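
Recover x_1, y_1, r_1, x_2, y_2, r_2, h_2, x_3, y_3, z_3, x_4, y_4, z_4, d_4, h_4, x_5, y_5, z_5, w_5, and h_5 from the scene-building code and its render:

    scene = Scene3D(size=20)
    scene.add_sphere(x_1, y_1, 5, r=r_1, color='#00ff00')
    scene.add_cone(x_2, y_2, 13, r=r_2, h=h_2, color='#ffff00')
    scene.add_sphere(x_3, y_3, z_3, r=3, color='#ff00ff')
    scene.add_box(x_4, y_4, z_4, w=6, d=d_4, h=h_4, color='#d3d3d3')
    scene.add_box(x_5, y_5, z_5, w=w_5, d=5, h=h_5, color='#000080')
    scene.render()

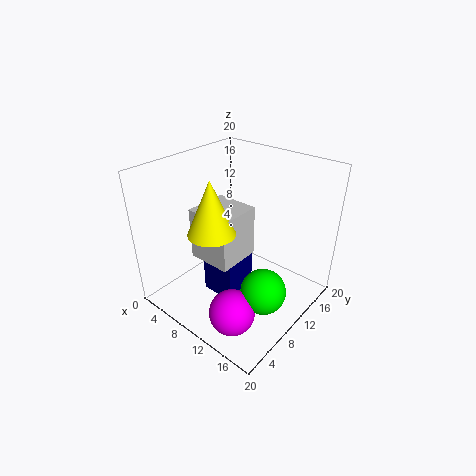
x_1 = 16
y_1 = 8
r_1 = 3
x_2 = 10
y_2 = 5
r_2 = 3
h_2 = 7
x_3 = 14
y_3 = 4
z_3 = 3
x_4 = 6
y_4 = 5
z_4 = 8
d_4 = 6
h_4 = 7
x_5 = 6
y_5 = 7
z_5 = 1
w_5 = 5
h_5 = 6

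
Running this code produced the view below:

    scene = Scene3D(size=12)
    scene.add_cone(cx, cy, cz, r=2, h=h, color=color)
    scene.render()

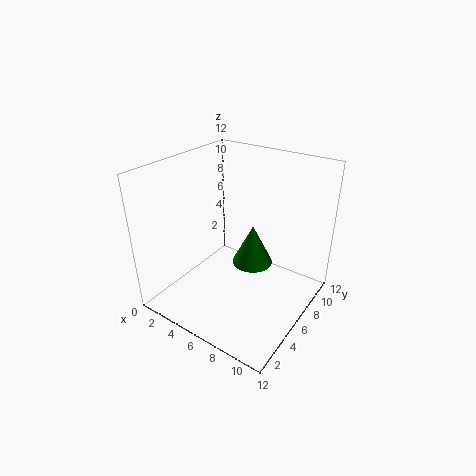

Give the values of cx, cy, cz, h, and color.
cx = 5
cy = 10
cz = 1
h = 4
color = 'green'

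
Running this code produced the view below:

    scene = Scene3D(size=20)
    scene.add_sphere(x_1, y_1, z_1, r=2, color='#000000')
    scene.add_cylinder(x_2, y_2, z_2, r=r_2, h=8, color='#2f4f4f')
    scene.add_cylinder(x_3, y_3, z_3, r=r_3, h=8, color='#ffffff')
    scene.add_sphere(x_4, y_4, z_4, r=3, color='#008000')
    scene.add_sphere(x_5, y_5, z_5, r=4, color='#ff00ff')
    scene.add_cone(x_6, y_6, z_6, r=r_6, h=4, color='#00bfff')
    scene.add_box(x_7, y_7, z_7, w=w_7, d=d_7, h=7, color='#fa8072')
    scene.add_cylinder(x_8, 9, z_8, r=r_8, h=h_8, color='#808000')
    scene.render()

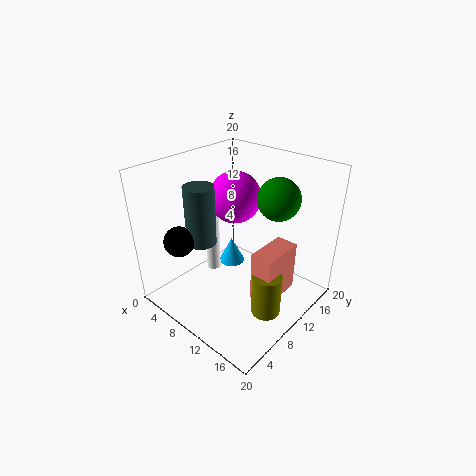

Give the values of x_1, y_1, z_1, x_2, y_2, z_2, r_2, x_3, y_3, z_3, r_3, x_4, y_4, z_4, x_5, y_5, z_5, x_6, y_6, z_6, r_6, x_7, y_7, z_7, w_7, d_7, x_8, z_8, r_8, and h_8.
x_1 = 6; y_1 = 3; z_1 = 11; x_2 = 7; y_2 = 6; z_2 = 10; r_2 = 2; x_3 = 6; y_3 = 9; z_3 = 4; r_3 = 1; x_4 = 13; y_4 = 15; z_4 = 15; x_5 = 5; y_5 = 15; z_5 = 13; x_6 = 6; y_6 = 13; z_6 = 3; r_6 = 2; x_7 = 14; y_7 = 8; z_7 = 3; w_7 = 3; d_7 = 6; x_8 = 16; z_8 = 1; r_8 = 2; h_8 = 6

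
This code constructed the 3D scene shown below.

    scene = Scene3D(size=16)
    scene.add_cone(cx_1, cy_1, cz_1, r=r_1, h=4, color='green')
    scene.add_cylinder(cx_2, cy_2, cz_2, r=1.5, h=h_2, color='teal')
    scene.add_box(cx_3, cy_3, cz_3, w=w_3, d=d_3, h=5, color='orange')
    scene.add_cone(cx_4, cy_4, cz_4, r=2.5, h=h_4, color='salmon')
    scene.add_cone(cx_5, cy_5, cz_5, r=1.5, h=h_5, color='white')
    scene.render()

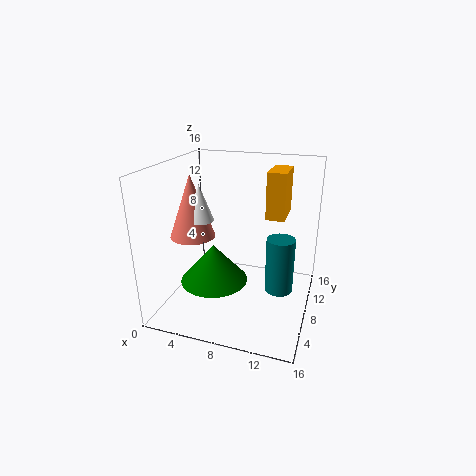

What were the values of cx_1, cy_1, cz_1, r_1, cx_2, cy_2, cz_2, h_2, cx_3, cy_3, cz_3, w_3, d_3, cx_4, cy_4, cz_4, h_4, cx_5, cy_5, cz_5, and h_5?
cx_1 = 6.5
cy_1 = 4.5
cz_1 = 4.5
r_1 = 3.5
cx_2 = 13
cy_2 = 7
cz_2 = 3
h_2 = 6
cx_3 = 11
cy_3 = 8
cz_3 = 10.5
w_3 = 2
d_3 = 4
cx_4 = 3
cy_4 = 7
cz_4 = 8
h_4 = 7
cx_5 = 4
cy_5 = 7
cz_5 = 10
h_5 = 4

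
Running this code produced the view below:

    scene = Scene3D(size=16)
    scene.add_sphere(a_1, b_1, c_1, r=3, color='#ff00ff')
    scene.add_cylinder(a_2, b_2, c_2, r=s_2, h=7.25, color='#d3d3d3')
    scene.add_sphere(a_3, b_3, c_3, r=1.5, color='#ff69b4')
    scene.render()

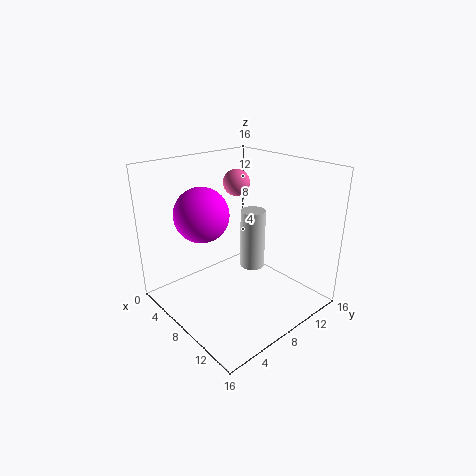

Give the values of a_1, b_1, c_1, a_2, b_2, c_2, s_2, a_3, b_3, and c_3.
a_1 = 5.5; b_1 = 5; c_1 = 10.75; a_2 = 6.75; b_2 = 11.5; c_2 = 2.75; s_2 = 1.5; a_3 = 5.75; b_3 = 9.75; c_3 = 13.5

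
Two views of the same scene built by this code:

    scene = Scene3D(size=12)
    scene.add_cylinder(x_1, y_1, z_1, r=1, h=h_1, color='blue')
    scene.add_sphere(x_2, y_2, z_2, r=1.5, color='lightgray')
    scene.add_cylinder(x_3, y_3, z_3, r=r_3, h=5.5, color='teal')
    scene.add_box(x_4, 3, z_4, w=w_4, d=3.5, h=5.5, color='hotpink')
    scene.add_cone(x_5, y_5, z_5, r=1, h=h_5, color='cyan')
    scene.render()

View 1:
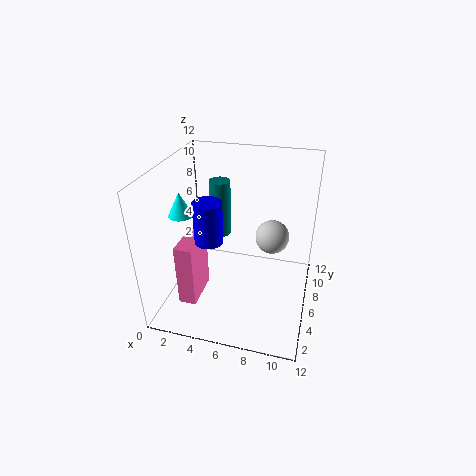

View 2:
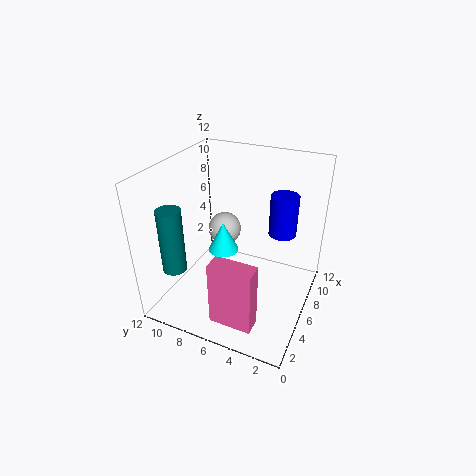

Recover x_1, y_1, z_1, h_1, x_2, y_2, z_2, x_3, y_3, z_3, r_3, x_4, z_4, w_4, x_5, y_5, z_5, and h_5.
x_1 = 5; y_1 = 2; z_1 = 8; h_1 = 3; x_2 = 8.5; y_2 = 8.5; z_2 = 5; x_3 = 3; y_3 = 10.5; z_3 = 3.5; r_3 = 1; x_4 = 1.5; z_4 = 0.5; w_4 = 1.5; x_5 = 1.5; y_5 = 5; z_5 = 8; h_5 = 2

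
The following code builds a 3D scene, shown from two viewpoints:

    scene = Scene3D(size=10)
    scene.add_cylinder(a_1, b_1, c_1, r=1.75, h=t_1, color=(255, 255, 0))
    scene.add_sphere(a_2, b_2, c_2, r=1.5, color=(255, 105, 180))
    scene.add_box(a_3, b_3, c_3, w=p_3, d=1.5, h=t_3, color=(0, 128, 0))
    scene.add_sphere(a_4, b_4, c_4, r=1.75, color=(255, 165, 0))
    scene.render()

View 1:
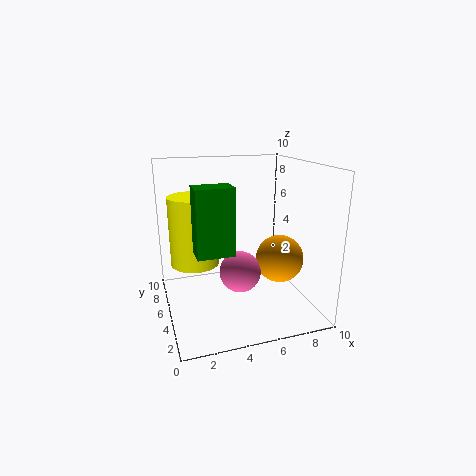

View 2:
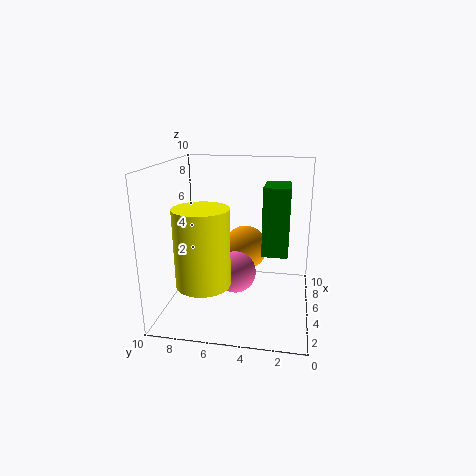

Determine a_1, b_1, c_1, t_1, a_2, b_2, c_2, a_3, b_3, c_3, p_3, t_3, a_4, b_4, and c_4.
a_1 = 2.25
b_1 = 6.75
c_1 = 2.75
t_1 = 5
a_2 = 5.25
b_2 = 5.25
c_2 = 2.25
a_3 = 1.5
b_3 = 1.5
c_3 = 5.25
p_3 = 2.25
t_3 = 4
a_4 = 8.25
b_4 = 5
c_4 = 3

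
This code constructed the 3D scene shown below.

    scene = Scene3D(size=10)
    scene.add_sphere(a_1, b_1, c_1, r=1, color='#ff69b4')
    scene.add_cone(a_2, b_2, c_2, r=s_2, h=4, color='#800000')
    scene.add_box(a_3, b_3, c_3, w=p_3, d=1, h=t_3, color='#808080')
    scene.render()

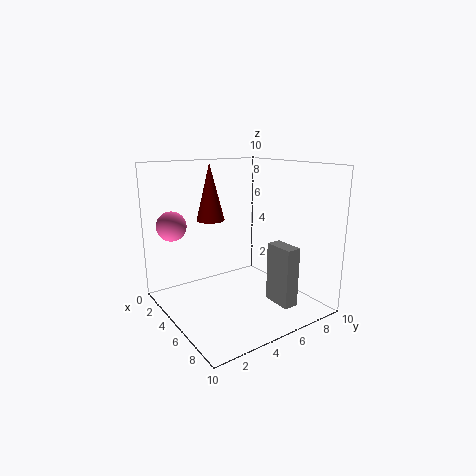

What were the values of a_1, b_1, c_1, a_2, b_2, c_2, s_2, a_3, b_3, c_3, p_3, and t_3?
a_1 = 3, b_1 = 1, c_1 = 6, a_2 = 3, b_2 = 4, c_2 = 6, s_2 = 1, a_3 = 7, b_3 = 6, c_3 = 1, p_3 = 2, t_3 = 4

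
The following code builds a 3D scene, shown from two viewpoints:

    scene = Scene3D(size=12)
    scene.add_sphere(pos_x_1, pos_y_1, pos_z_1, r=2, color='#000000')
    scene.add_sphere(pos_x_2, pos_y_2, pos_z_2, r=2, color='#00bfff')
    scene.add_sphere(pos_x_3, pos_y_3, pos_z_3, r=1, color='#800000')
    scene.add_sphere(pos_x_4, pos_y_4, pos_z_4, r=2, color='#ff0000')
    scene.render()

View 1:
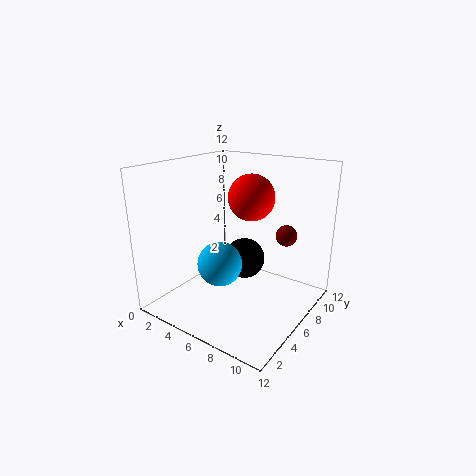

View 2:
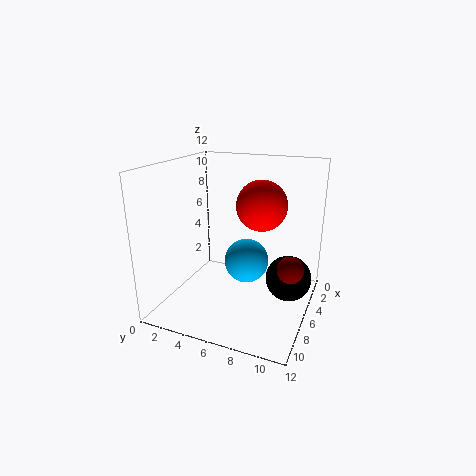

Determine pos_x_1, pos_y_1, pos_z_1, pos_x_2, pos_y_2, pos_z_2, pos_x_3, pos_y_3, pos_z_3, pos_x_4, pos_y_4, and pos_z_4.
pos_x_1 = 4, pos_y_1 = 10, pos_z_1 = 2, pos_x_2 = 4, pos_y_2 = 6, pos_z_2 = 3, pos_x_3 = 8, pos_y_3 = 11, pos_z_3 = 5, pos_x_4 = 6, pos_y_4 = 8, pos_z_4 = 9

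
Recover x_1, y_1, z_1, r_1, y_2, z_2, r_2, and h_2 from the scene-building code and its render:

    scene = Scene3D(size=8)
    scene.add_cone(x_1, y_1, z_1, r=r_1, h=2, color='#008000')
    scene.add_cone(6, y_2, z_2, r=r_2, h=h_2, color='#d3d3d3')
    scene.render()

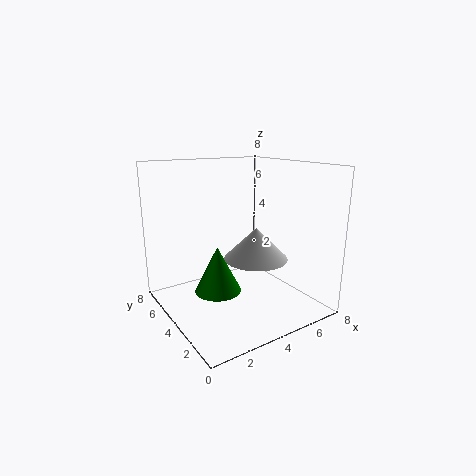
x_1 = 1; y_1 = 1; z_1 = 3; r_1 = 1; y_2 = 5; z_2 = 2; r_2 = 2; h_2 = 2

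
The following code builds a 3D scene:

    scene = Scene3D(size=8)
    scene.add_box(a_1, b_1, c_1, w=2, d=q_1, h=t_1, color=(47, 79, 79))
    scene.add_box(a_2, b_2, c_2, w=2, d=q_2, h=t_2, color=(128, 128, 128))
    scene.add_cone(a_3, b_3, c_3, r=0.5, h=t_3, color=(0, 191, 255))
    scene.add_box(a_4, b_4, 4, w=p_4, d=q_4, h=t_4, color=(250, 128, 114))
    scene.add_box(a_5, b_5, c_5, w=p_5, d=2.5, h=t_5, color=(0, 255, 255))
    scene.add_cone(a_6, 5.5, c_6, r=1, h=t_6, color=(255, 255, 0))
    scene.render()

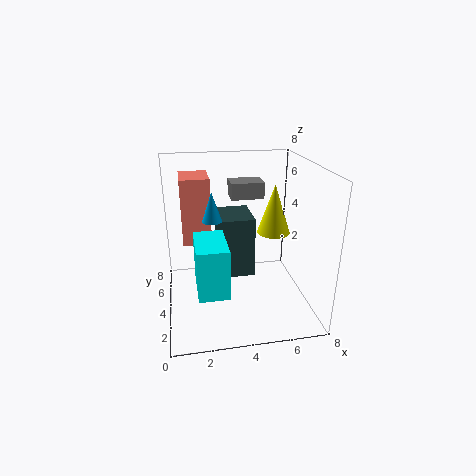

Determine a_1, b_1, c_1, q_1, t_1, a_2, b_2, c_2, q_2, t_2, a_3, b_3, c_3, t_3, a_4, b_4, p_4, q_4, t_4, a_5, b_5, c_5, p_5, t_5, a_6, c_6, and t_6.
a_1 = 3; b_1 = 4; c_1 = 1.5; q_1 = 2.5; t_1 = 3.5; a_2 = 4; b_2 = 6; c_2 = 5.5; q_2 = 1.5; t_2 = 1; a_3 = 2.5; b_3 = 3; c_3 = 5.5; t_3 = 1.5; a_4 = 1; b_4 = 3.5; p_4 = 1.5; q_4 = 2; t_4 = 3.5; a_5 = 1.5; b_5 = 0.5; c_5 = 2.5; p_5 = 1.5; t_5 = 2.5; a_6 = 6.5; c_6 = 3.5; t_6 = 3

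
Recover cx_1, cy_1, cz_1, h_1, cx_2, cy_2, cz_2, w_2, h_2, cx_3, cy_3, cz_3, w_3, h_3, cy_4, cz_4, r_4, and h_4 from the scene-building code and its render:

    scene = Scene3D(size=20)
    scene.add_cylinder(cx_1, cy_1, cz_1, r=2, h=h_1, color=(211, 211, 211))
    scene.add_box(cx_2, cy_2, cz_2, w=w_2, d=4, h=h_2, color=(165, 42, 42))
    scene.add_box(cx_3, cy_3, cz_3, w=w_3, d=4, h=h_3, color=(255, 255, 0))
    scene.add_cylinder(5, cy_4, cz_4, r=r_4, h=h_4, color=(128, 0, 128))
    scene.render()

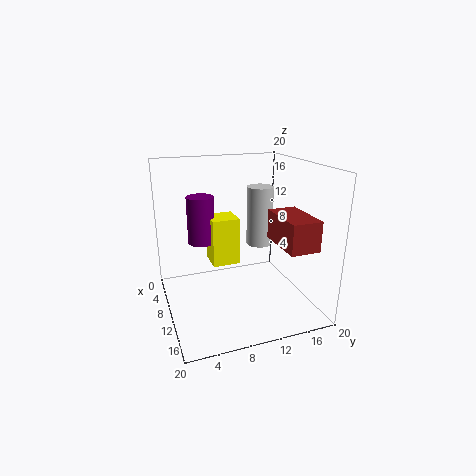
cx_1 = 6; cy_1 = 15; cz_1 = 7; h_1 = 9; cx_2 = 11; cy_2 = 14; cz_2 = 10; w_2 = 7; h_2 = 4; cx_3 = 4; cy_3 = 7; cz_3 = 5; w_3 = 4; h_3 = 7; cy_4 = 6; cz_4 = 8; r_4 = 2; h_4 = 7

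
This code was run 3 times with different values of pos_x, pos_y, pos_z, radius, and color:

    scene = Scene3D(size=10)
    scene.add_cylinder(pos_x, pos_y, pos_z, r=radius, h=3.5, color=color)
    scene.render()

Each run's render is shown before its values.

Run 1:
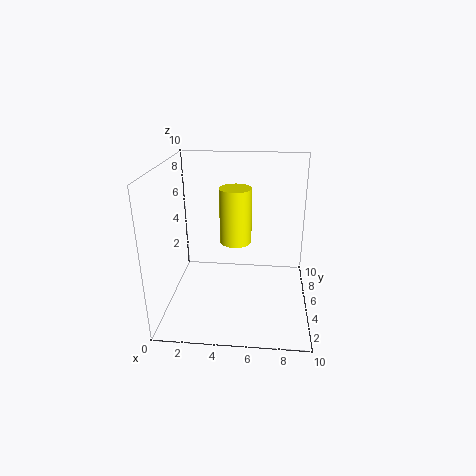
pos_x = 5; pos_y = 3.5; pos_z = 5.5; radius = 1; color = 'yellow'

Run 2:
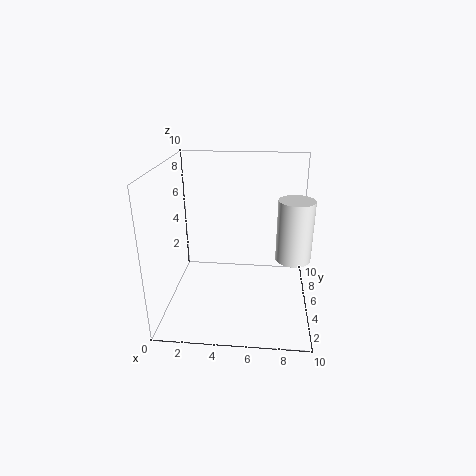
pos_x = 8.5; pos_y = 1.5; pos_z = 5.5; radius = 1; color = 'white'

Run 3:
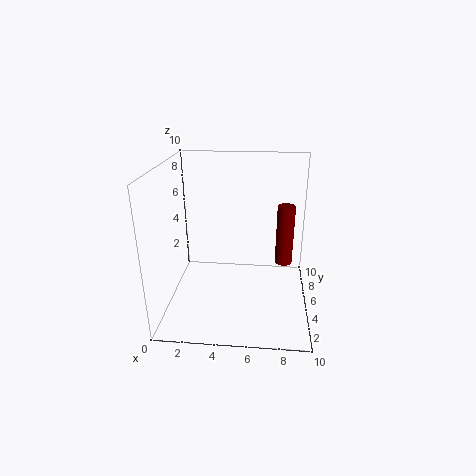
pos_x = 8; pos_y = 2; pos_z = 5; radius = 0.5; color = 'maroon'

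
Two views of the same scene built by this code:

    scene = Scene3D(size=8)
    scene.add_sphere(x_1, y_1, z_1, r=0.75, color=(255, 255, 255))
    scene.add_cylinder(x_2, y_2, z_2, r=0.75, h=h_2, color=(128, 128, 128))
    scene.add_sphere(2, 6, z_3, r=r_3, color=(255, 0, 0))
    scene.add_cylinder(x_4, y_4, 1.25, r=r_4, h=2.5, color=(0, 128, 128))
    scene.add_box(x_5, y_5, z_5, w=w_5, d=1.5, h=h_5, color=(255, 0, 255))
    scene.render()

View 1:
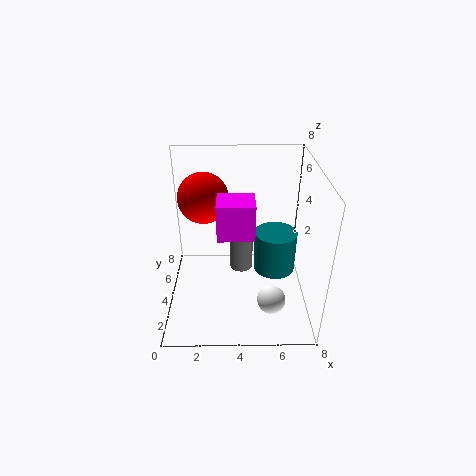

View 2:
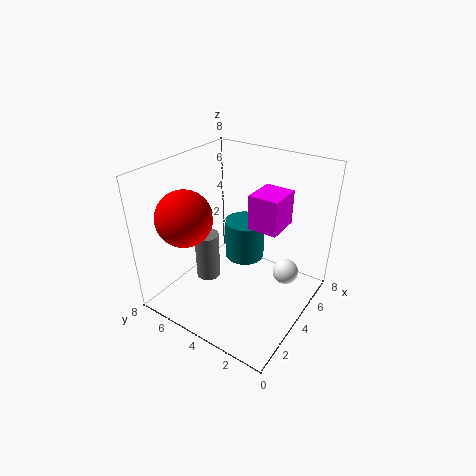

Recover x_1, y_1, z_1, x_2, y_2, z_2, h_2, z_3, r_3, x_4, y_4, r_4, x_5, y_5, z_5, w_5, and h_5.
x_1 = 5.75, y_1 = 1.75, z_1 = 1.5, x_2 = 4.25, y_2 = 6.5, z_2 = 0.25, h_2 = 3, z_3 = 5.5, r_3 = 1.5, x_4 = 6.25, y_4 = 5, r_4 = 1.25, x_5 = 3, y_5 = 1.25, z_5 = 5.5, w_5 = 1.75, h_5 = 1.75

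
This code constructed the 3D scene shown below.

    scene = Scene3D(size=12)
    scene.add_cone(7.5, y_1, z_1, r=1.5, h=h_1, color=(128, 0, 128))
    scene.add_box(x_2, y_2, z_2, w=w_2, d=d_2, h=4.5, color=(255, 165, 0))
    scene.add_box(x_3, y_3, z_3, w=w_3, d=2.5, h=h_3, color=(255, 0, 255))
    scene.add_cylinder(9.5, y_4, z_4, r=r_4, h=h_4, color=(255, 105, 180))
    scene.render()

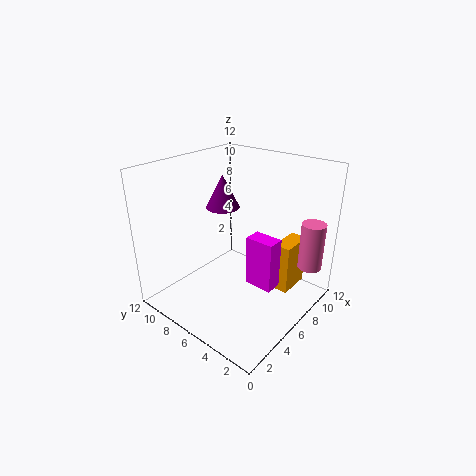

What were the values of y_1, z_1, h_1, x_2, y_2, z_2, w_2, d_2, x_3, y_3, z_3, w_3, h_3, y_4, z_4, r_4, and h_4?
y_1 = 9
z_1 = 7.5
h_1 = 3
x_2 = 8.5
y_2 = 2.5
z_2 = 0.5
w_2 = 3
d_2 = 1.5
x_3 = 6.5
y_3 = 3
z_3 = 1.5
w_3 = 1.5
h_3 = 4.5
y_4 = 1
z_4 = 3.5
r_4 = 1
h_4 = 4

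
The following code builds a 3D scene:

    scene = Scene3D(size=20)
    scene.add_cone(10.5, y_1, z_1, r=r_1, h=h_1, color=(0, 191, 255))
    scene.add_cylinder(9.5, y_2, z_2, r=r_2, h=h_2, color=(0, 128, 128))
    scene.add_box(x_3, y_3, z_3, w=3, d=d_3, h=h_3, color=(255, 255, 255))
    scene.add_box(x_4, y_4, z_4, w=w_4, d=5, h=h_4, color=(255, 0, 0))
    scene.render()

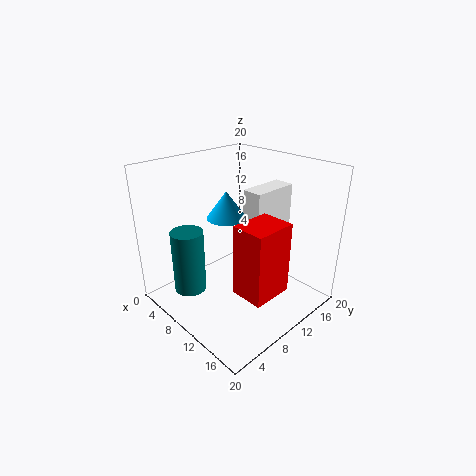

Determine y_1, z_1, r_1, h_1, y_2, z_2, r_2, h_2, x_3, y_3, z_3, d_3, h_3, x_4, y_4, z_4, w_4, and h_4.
y_1 = 7.5
z_1 = 14
r_1 = 2.5
h_1 = 3.5
y_2 = 2
z_2 = 5.5
r_2 = 2
h_2 = 8
x_3 = 8.5
y_3 = 12.5
z_3 = 9.5
d_3 = 7
h_3 = 6.5
x_4 = 16
y_4 = 3.5
z_4 = 7.5
w_4 = 4
h_4 = 8.5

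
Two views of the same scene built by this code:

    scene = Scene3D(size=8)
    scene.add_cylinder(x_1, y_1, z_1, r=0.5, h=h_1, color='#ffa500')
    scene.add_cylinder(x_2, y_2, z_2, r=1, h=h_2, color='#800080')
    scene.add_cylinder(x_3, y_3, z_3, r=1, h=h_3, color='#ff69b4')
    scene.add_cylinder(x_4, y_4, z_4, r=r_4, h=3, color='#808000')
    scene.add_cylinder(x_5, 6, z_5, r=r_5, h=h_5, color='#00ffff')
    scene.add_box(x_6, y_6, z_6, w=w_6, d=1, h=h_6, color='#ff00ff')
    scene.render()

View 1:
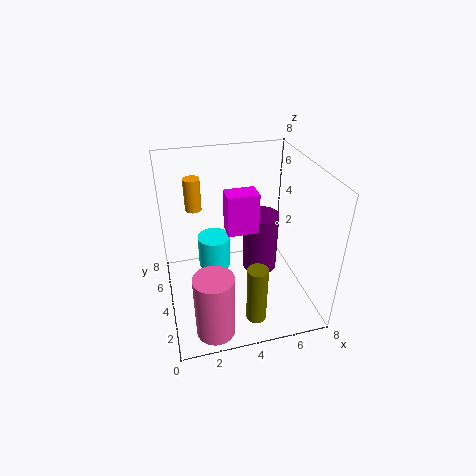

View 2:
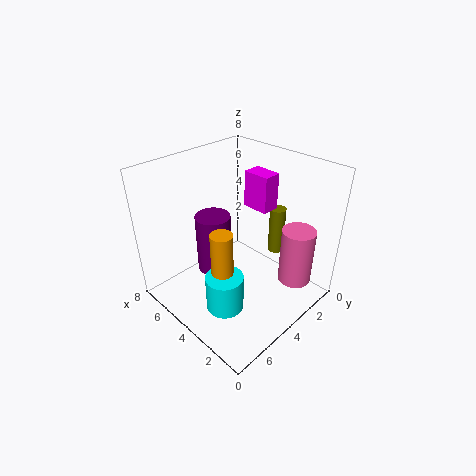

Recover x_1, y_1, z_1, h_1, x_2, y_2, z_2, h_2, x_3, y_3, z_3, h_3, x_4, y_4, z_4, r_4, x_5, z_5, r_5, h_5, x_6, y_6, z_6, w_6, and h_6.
x_1 = 2
y_1 = 7
z_1 = 4.5
h_1 = 2
x_2 = 5.5
y_2 = 4.5
z_2 = 1.5
h_2 = 3.5
x_3 = 2
y_3 = 1
z_3 = 0.5
h_3 = 3.5
x_4 = 4
y_4 = 0.5
z_4 = 1.5
r_4 = 0.5
x_5 = 3
z_5 = 1
r_5 = 1
h_5 = 2
x_6 = 3
y_6 = 2
z_6 = 5.5
w_6 = 1.5
h_6 = 2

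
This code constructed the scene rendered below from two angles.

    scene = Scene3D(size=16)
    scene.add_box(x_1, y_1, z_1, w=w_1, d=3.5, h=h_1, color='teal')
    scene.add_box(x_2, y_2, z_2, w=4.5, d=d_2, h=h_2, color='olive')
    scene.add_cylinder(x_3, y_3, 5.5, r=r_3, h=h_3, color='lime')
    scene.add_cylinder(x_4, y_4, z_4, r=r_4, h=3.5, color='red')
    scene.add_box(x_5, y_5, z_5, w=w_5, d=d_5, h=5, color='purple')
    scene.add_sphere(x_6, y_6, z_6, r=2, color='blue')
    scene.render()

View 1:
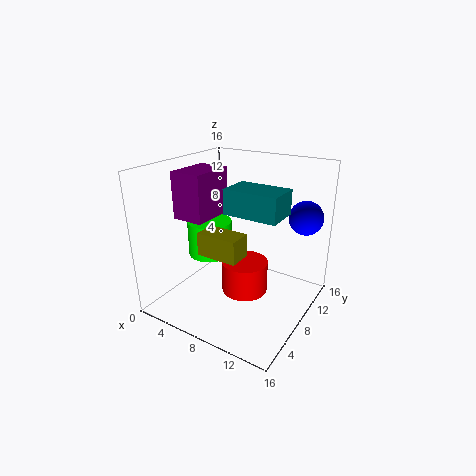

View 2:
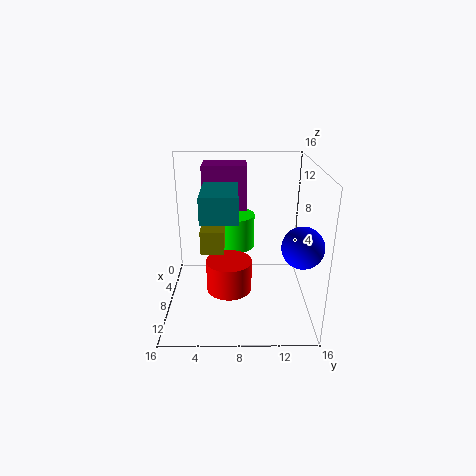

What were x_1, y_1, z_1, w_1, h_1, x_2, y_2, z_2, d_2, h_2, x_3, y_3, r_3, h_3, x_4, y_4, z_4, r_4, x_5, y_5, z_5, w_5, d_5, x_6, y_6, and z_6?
x_1 = 8.5, y_1 = 4.5, z_1 = 12, w_1 = 5.5, h_1 = 2.5, x_2 = 5.5, y_2 = 4, z_2 = 7, d_2 = 2.5, h_2 = 2.5, x_3 = 4.5, y_3 = 7.5, r_3 = 2.5, h_3 = 4, x_4 = 9.5, y_4 = 7, z_4 = 2.5, r_4 = 2.5, x_5 = 2.5, y_5 = 4, z_5 = 10.5, w_5 = 3.5, d_5 = 5, x_6 = 13.5, y_6 = 14, z_6 = 9.5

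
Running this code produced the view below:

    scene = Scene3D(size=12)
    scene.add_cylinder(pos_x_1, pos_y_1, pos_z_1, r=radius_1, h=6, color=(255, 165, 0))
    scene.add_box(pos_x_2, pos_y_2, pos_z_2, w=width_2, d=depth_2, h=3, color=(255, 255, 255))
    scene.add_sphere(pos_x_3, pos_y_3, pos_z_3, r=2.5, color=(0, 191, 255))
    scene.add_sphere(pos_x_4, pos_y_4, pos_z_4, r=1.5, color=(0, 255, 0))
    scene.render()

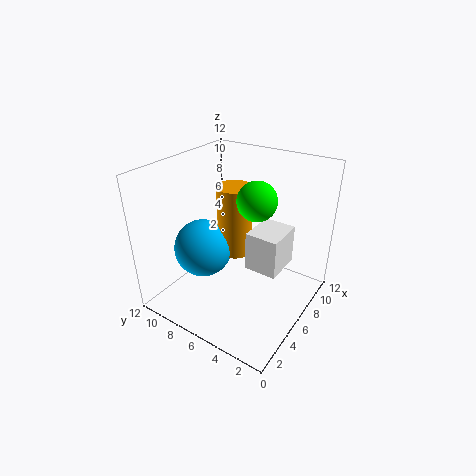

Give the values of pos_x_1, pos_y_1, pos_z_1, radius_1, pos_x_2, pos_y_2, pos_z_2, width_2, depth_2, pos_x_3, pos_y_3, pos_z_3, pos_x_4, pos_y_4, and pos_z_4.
pos_x_1 = 7
pos_y_1 = 7
pos_z_1 = 4
radius_1 = 1.5
pos_x_2 = 4
pos_y_2 = 1.5
pos_z_2 = 5
width_2 = 3
depth_2 = 2.5
pos_x_3 = 5
pos_y_3 = 9
pos_z_3 = 4.5
pos_x_4 = 5.5
pos_y_4 = 4
pos_z_4 = 10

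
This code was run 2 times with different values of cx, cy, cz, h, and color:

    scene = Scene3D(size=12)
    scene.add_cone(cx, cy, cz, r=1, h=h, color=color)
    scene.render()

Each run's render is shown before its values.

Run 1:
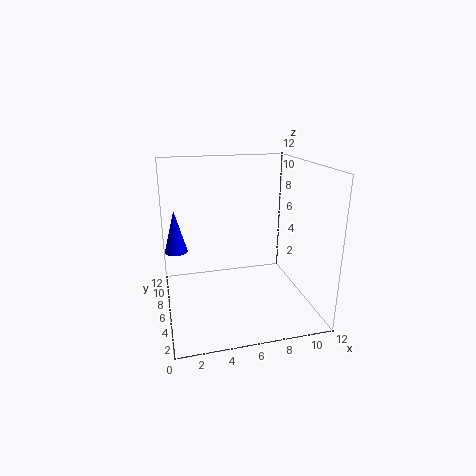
cx = 1
cy = 8.5
cz = 4.25
h = 3.75
color = 'blue'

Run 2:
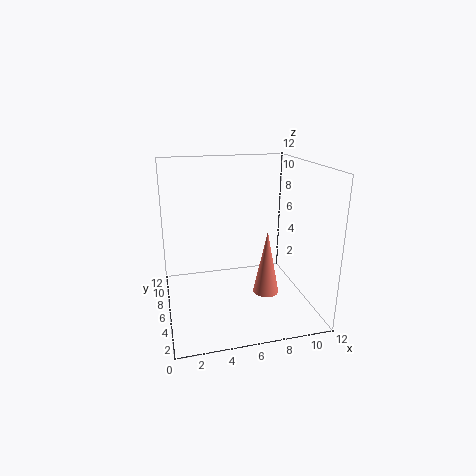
cx = 7.5
cy = 3
cz = 2.5
h = 5
color = 'salmon'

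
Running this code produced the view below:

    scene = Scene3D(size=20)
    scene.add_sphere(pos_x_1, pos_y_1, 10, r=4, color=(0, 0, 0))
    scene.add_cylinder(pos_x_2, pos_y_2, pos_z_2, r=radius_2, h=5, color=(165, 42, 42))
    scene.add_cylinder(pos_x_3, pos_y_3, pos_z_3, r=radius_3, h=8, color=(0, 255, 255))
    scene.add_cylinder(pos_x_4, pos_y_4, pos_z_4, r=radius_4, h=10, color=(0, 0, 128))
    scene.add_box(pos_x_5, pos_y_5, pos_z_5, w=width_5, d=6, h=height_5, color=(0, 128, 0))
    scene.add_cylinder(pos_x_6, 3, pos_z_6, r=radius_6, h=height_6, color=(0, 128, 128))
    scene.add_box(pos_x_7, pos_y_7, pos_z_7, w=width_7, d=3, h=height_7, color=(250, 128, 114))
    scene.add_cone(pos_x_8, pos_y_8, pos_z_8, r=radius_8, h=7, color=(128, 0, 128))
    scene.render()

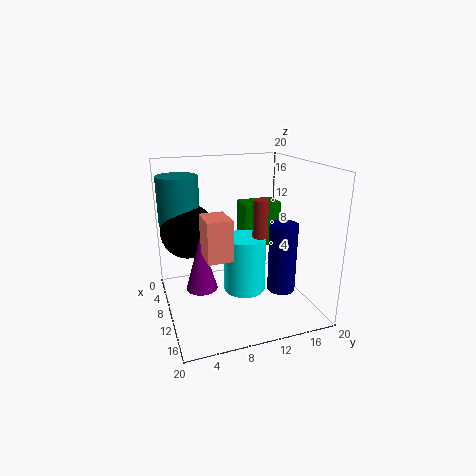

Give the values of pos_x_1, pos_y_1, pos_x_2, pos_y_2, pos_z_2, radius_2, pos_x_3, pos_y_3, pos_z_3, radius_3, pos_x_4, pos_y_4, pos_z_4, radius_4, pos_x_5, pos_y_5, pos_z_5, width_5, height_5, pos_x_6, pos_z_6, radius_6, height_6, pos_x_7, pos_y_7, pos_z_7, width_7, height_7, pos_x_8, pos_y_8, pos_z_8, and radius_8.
pos_x_1 = 5; pos_y_1 = 4; pos_x_2 = 13; pos_y_2 = 12; pos_z_2 = 11; radius_2 = 1; pos_x_3 = 10; pos_y_3 = 11; pos_z_3 = 2; radius_3 = 3; pos_x_4 = 12; pos_y_4 = 16; pos_z_4 = 2; radius_4 = 2; pos_x_5 = 1; pos_y_5 = 13; pos_z_5 = 6; width_5 = 4; height_5 = 7; pos_x_6 = 4; pos_z_6 = 11; radius_6 = 3; height_6 = 7; pos_x_7 = 13; pos_y_7 = 4; pos_z_7 = 10; width_7 = 4; height_7 = 5; pos_x_8 = 13; pos_y_8 = 4; pos_z_8 = 5; radius_8 = 2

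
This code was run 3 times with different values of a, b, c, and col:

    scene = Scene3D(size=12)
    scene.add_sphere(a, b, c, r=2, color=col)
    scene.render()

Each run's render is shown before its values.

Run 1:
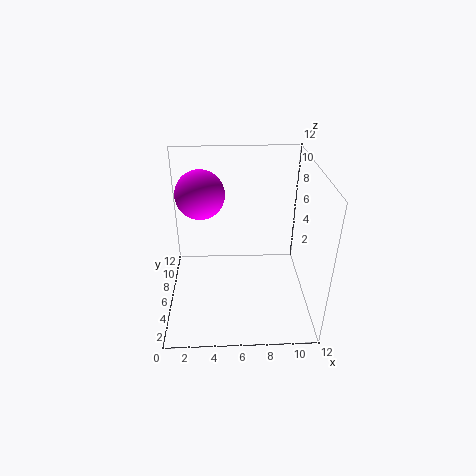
a = 3
b = 7
c = 9.5
col = 'magenta'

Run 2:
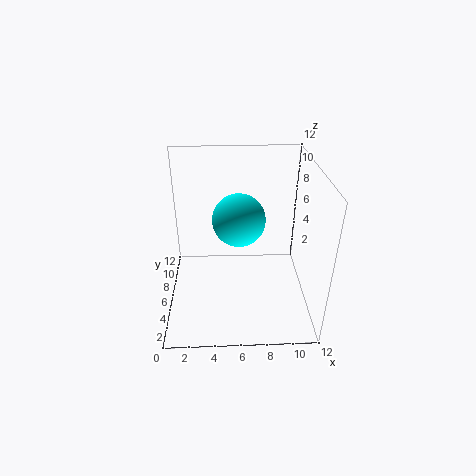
a = 6
b = 4.5
c = 8.5
col = 'cyan'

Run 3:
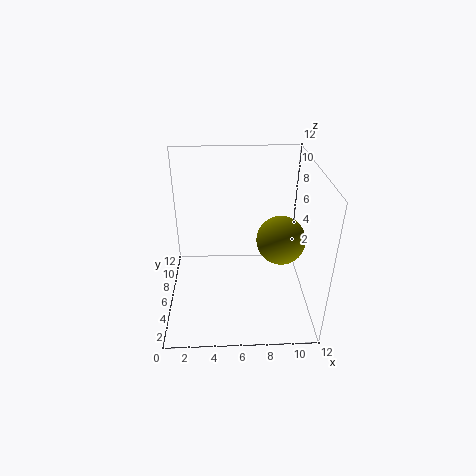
a = 9.5
b = 5.5
c = 6
col = 'olive'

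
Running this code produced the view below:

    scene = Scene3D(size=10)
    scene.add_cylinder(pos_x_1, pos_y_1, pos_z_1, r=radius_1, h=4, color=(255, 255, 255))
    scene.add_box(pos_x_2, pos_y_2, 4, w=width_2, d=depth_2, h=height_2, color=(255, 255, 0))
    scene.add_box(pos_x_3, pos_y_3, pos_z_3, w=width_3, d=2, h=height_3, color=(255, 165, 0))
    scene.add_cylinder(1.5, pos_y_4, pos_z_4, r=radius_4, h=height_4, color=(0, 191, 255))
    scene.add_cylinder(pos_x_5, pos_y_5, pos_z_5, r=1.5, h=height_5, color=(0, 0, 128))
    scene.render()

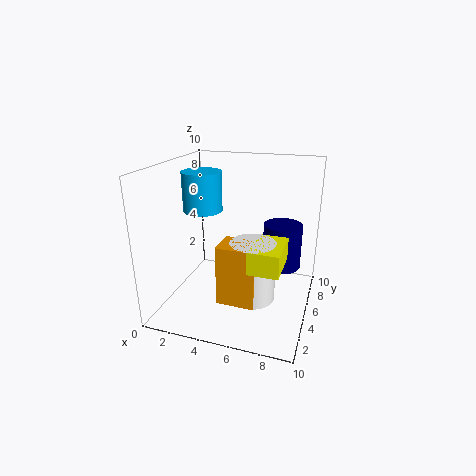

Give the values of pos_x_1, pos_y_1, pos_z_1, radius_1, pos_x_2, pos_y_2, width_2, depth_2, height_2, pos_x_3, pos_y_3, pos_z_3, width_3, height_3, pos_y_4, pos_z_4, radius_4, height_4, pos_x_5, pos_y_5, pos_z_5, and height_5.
pos_x_1 = 6.5; pos_y_1 = 3.5; pos_z_1 = 1.5; radius_1 = 1.5; pos_x_2 = 6.5; pos_y_2 = 2; width_2 = 2; depth_2 = 3; height_2 = 1.5; pos_x_3 = 4.5; pos_y_3 = 2; pos_z_3 = 1.5; width_3 = 2.5; height_3 = 4; pos_y_4 = 7; pos_z_4 = 6; radius_4 = 1.5; height_4 = 3; pos_x_5 = 7.5; pos_y_5 = 8.5; pos_z_5 = 1.5; height_5 = 3.5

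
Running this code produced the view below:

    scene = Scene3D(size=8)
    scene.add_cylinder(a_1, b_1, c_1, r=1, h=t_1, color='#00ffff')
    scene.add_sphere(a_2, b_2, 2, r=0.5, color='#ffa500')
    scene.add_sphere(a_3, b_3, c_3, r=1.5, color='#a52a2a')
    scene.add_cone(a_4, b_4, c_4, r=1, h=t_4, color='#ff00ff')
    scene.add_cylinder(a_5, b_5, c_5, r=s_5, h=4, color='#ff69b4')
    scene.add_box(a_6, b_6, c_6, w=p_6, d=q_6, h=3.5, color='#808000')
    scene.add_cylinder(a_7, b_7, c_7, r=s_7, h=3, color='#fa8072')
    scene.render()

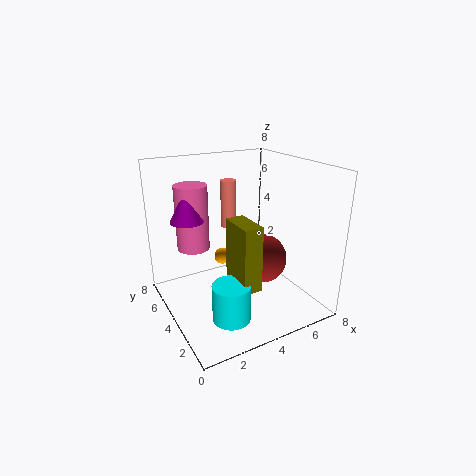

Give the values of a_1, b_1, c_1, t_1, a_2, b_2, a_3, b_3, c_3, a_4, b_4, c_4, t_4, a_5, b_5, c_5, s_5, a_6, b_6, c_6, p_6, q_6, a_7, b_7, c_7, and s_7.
a_1 = 2.5, b_1 = 2, c_1 = 0.5, t_1 = 2, a_2 = 4, b_2 = 6, a_3 = 6, b_3 = 4.5, c_3 = 2, a_4 = 2, b_4 = 6.5, c_4 = 4.5, t_4 = 2, a_5 = 2.5, b_5 = 7, c_5 = 2.5, s_5 = 1, a_6 = 3, b_6 = 1.5, c_6 = 2, p_6 = 1, q_6 = 2, a_7 = 5, b_7 = 7, c_7 = 3.5, s_7 = 0.5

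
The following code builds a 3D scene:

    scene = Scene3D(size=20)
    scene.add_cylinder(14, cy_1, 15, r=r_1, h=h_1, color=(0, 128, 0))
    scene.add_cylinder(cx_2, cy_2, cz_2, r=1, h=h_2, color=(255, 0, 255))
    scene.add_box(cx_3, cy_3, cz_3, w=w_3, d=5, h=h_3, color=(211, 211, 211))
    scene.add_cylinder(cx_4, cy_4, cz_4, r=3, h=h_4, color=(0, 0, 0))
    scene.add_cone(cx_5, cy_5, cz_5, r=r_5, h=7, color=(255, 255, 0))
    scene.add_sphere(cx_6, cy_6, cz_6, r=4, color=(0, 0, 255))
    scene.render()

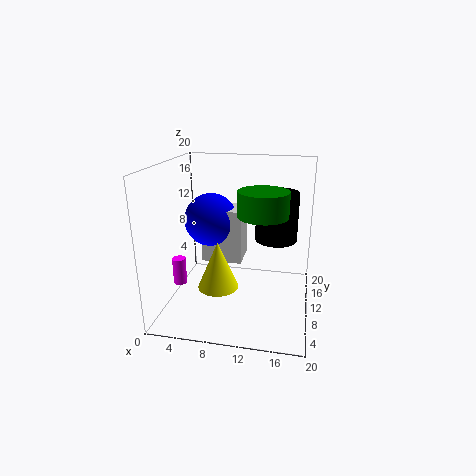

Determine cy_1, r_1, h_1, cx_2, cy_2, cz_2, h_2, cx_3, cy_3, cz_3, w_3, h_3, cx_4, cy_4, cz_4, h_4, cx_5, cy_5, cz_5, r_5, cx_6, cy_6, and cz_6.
cy_1 = 5; r_1 = 3; h_1 = 3; cx_2 = 1; cy_2 = 10; cz_2 = 2; h_2 = 4; cx_3 = 4; cy_3 = 12; cz_3 = 5; w_3 = 6; h_3 = 8; cx_4 = 15; cy_4 = 13; cz_4 = 9; h_4 = 7; cx_5 = 7; cy_5 = 10; cz_5 = 2; r_5 = 3; cx_6 = 5; cy_6 = 14; cz_6 = 11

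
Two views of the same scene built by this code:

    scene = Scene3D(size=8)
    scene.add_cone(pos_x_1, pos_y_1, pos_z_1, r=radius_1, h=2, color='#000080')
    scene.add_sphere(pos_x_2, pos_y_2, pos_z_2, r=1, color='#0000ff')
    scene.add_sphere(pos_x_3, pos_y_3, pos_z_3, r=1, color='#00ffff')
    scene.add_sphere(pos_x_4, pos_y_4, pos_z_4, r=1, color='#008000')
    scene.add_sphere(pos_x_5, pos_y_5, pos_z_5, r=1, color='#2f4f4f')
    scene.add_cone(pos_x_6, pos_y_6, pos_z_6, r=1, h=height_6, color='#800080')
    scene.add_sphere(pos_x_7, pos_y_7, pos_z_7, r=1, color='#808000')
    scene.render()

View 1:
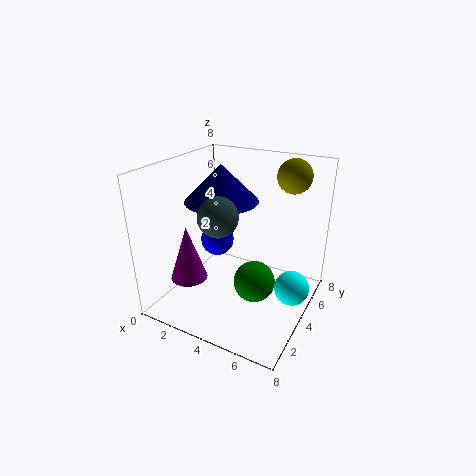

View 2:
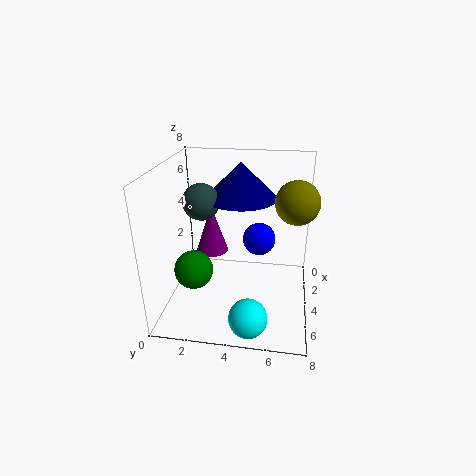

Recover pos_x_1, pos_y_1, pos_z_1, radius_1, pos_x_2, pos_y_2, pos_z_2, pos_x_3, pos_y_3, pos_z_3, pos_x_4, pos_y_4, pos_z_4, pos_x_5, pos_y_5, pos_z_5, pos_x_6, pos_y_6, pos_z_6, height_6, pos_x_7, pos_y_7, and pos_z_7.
pos_x_1 = 3
pos_y_1 = 4
pos_z_1 = 6
radius_1 = 2
pos_x_2 = 2
pos_y_2 = 5
pos_z_2 = 3
pos_x_3 = 7
pos_y_3 = 5
pos_z_3 = 1
pos_x_4 = 6
pos_y_4 = 2
pos_z_4 = 3
pos_x_5 = 4
pos_y_5 = 2
pos_z_5 = 6
pos_x_6 = 2
pos_y_6 = 2
pos_z_6 = 2
height_6 = 3
pos_x_7 = 6
pos_y_7 = 7
pos_z_7 = 7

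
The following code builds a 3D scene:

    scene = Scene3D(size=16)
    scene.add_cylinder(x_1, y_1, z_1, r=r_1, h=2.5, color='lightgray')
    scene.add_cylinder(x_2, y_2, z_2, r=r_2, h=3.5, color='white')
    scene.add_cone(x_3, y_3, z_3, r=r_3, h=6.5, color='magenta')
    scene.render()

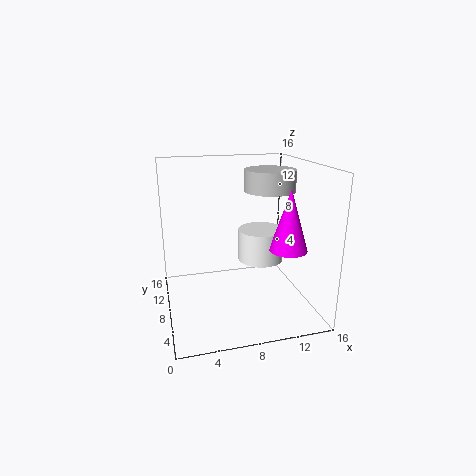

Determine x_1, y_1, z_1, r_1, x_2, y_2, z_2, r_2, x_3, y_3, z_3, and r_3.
x_1 = 12.5
y_1 = 10.5
z_1 = 12.5
r_1 = 3
x_2 = 10.5
y_2 = 7.5
z_2 = 5.5
r_2 = 2.5
x_3 = 12.5
y_3 = 4.5
z_3 = 7.5
r_3 = 2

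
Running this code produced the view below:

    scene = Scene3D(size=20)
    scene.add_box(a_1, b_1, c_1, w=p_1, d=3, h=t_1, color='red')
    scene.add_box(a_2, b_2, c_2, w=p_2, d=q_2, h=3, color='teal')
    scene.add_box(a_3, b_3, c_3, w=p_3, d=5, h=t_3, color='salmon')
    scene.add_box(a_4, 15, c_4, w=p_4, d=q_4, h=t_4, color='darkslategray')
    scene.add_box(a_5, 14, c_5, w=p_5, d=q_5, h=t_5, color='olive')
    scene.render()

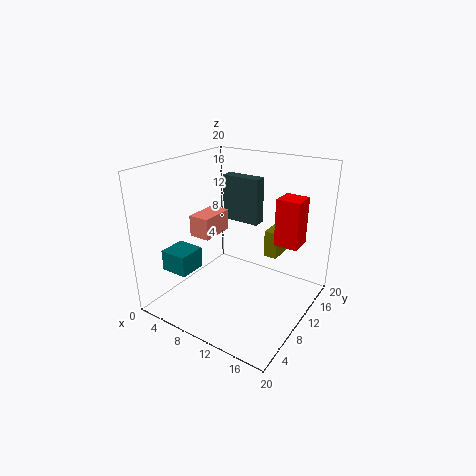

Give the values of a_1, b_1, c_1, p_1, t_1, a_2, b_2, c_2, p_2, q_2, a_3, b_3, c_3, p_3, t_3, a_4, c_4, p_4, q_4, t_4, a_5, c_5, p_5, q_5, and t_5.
a_1 = 16
b_1 = 9
c_1 = 11
p_1 = 3
t_1 = 6
a_2 = 1
b_2 = 4
c_2 = 5
p_2 = 4
q_2 = 4
a_3 = 4
b_3 = 7
c_3 = 10
p_3 = 3
t_3 = 3
a_4 = 4
c_4 = 10
p_4 = 6
q_4 = 2
t_4 = 7
a_5 = 12
c_5 = 6
p_5 = 2
q_5 = 4
t_5 = 4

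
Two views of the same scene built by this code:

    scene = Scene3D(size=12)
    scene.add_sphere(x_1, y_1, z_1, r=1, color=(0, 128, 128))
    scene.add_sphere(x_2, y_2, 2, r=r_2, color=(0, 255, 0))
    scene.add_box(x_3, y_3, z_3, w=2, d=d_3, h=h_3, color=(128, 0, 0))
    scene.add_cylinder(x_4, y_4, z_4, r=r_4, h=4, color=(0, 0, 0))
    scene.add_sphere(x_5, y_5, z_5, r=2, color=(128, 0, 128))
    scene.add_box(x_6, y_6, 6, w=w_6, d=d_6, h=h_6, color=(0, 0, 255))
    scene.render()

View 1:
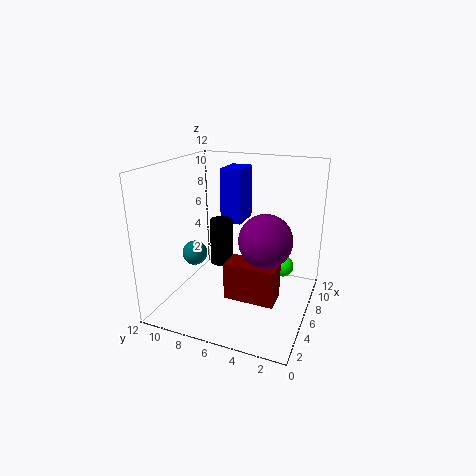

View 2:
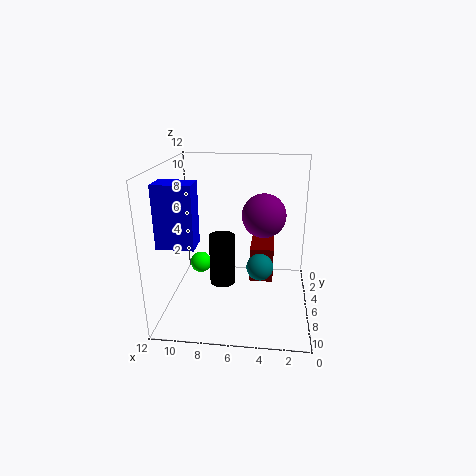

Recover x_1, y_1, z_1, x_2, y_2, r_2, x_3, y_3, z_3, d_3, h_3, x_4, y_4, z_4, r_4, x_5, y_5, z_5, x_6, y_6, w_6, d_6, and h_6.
x_1 = 4, y_1 = 9, z_1 = 5, x_2 = 10, y_2 = 3, r_2 = 1, x_3 = 3, y_3 = 2, z_3 = 2, d_3 = 4, h_3 = 3, x_4 = 7, y_4 = 8, z_4 = 3, r_4 = 1, x_5 = 4, y_5 = 3, z_5 = 7, x_6 = 9, y_6 = 7, w_6 = 3, d_6 = 2, h_6 = 5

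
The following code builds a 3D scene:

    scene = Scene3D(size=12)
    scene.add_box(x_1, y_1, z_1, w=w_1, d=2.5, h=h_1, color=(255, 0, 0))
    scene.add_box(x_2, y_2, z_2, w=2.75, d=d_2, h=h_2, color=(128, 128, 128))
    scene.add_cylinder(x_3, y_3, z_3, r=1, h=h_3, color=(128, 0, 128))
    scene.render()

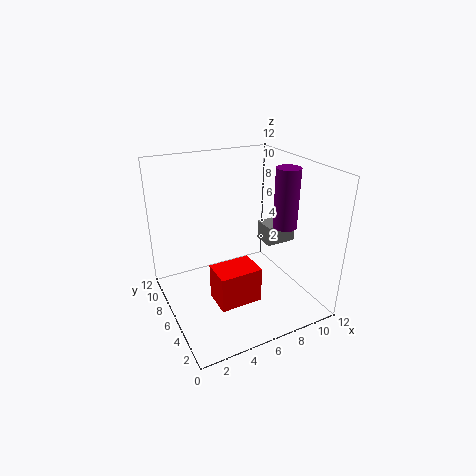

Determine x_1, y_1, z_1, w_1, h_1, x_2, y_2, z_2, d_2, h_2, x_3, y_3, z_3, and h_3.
x_1 = 3.25
y_1 = 3.25
z_1 = 1.25
w_1 = 3.5
h_1 = 3
x_2 = 9.25
y_2 = 6.25
z_2 = 4.25
d_2 = 2
h_2 = 1.75
x_3 = 9.75
y_3 = 4.75
z_3 = 6.75
h_3 = 5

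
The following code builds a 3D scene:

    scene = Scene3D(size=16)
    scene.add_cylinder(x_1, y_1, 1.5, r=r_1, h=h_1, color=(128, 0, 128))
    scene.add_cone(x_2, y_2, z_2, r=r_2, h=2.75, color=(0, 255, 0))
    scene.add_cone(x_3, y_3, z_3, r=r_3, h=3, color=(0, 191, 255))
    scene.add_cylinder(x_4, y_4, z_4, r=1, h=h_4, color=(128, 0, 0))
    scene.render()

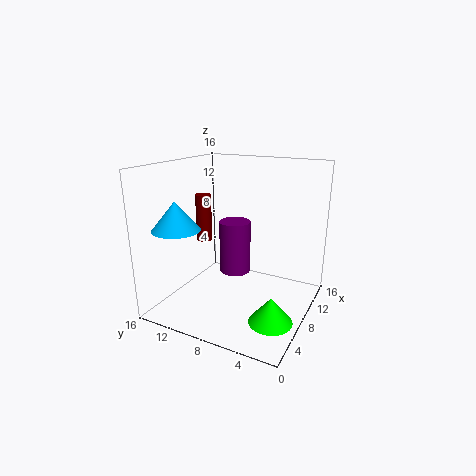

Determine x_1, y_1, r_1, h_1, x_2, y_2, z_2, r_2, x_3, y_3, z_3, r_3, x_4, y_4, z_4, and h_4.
x_1 = 12.5; y_1 = 10.75; r_1 = 2; h_1 = 6.75; x_2 = 4.5; y_2 = 2.5; z_2 = 1; r_2 = 2.25; x_3 = 3; y_3 = 12.5; z_3 = 9.75; r_3 = 2.5; x_4 = 11.5; y_4 = 14.75; z_4 = 5.5; h_4 = 6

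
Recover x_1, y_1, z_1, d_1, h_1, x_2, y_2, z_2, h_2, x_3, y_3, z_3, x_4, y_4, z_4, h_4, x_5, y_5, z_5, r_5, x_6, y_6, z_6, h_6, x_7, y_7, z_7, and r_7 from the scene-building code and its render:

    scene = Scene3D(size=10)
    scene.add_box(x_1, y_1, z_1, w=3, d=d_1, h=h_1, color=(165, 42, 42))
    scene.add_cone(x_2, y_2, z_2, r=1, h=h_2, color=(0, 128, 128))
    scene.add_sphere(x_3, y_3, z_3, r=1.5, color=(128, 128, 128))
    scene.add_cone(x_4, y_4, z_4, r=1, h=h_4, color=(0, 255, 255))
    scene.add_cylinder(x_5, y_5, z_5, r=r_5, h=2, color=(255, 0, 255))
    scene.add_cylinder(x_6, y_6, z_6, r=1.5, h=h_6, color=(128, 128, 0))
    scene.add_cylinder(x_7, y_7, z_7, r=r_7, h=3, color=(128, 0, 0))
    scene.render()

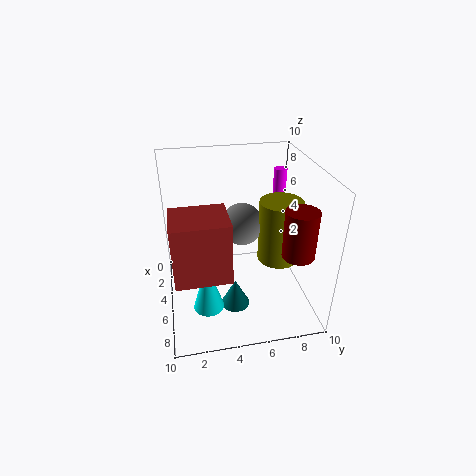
x_1 = 5.5
y_1 = 0.5
z_1 = 4
d_1 = 3.5
h_1 = 4
x_2 = 6.5
y_2 = 4.5
z_2 = 0.5
h_2 = 2
x_3 = 4
y_3 = 5.5
z_3 = 5.5
x_4 = 7.5
y_4 = 2.5
z_4 = 1.5
h_4 = 3.5
x_5 = 1.5
y_5 = 9
z_5 = 6.5
r_5 = 0.5
x_6 = 5
y_6 = 8
z_6 = 3
h_6 = 4.5
x_7 = 8.5
y_7 = 8
z_7 = 5.5
r_7 = 1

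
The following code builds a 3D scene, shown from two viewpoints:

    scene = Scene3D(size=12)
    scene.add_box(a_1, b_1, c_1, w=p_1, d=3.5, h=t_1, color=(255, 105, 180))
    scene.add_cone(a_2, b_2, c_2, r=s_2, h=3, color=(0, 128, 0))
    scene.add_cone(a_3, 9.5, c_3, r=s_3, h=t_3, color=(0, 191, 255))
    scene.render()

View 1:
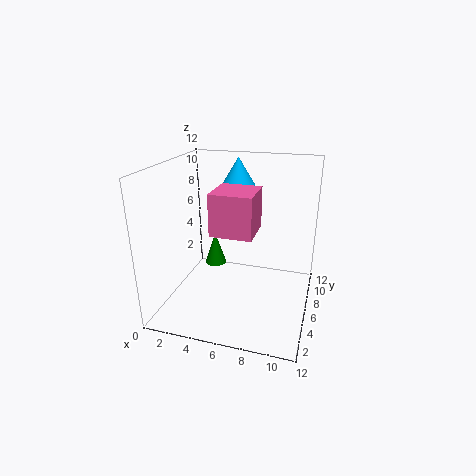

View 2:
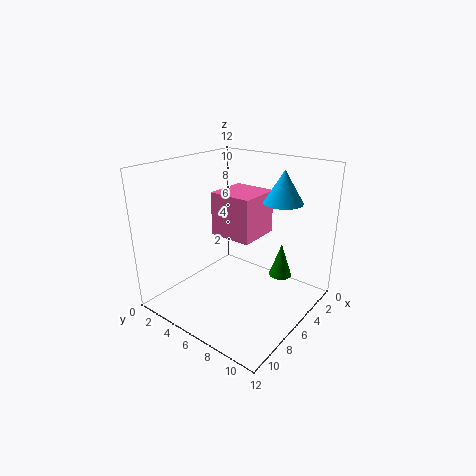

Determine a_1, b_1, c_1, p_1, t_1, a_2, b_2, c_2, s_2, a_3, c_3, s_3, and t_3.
a_1 = 4
b_1 = 4.5
c_1 = 6.5
p_1 = 3.5
t_1 = 3.5
a_2 = 3
b_2 = 8.5
c_2 = 2
s_2 = 1
a_3 = 5
c_3 = 9.5
s_3 = 1.5
t_3 = 2.5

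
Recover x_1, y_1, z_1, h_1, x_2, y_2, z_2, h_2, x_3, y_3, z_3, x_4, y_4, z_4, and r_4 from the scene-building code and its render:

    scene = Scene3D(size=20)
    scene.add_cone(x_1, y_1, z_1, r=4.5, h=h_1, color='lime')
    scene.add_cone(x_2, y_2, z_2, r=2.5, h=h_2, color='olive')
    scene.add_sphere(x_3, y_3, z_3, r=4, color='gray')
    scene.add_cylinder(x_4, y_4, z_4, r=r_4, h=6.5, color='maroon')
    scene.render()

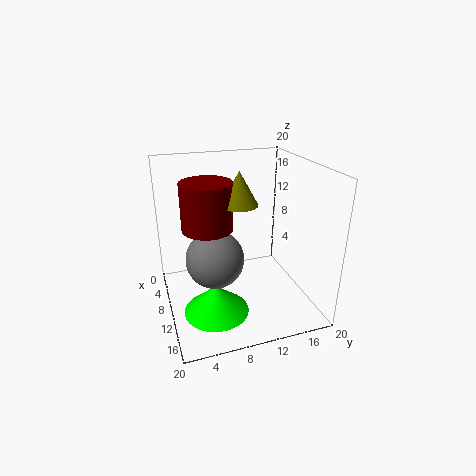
x_1 = 12.5; y_1 = 6; z_1 = 0.5; h_1 = 4; x_2 = 10.5; y_2 = 10; z_2 = 15; h_2 = 4.5; x_3 = 10.5; y_3 = 6.5; z_3 = 7.5; x_4 = 9; y_4 = 6; z_4 = 11.5; r_4 = 3.5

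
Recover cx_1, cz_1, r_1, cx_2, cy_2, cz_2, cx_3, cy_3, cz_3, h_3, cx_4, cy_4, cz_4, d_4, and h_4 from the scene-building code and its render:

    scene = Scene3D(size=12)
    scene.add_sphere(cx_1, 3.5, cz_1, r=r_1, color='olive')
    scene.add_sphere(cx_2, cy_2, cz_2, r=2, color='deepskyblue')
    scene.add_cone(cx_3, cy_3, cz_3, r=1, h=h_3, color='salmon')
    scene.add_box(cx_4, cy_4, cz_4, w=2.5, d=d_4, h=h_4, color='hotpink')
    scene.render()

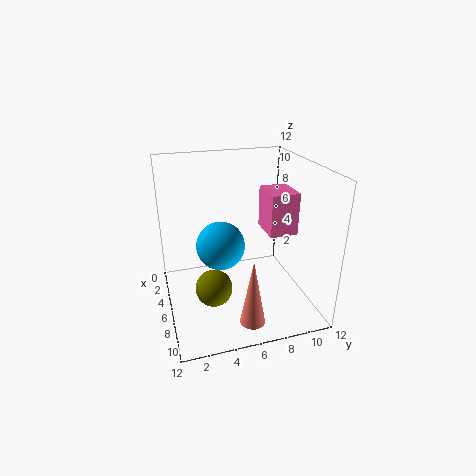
cx_1 = 7.5
cz_1 = 2.5
r_1 = 1.5
cx_2 = 6
cy_2 = 4.5
cz_2 = 5.5
cx_3 = 10
cy_3 = 6
cz_3 = 0.5
h_3 = 5.5
cx_4 = 8
cy_4 = 7
cz_4 = 8
d_4 = 2
h_4 = 3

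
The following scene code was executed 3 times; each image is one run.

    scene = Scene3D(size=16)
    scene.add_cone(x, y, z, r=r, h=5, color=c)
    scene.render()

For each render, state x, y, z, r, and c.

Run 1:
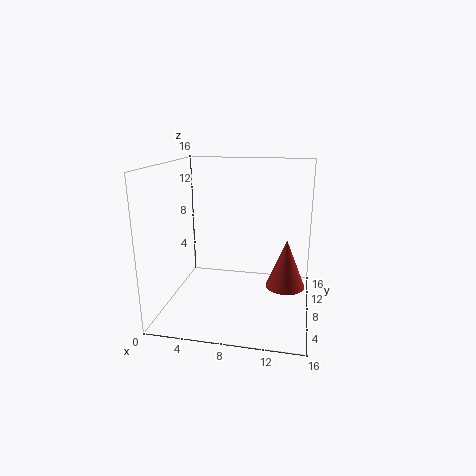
x = 13.5; y = 5.5; z = 4; r = 2; c = 'brown'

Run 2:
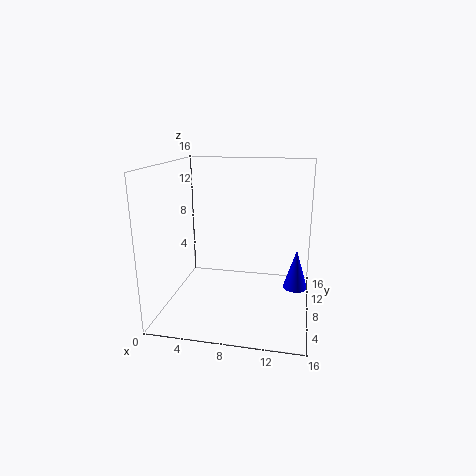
x = 14.5; y = 12; z = 0.5; r = 1.5; c = 'blue'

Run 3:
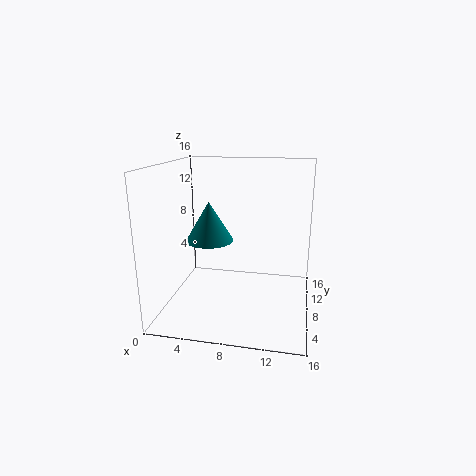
x = 3.5; y = 12; z = 6; r = 3; c = 'teal'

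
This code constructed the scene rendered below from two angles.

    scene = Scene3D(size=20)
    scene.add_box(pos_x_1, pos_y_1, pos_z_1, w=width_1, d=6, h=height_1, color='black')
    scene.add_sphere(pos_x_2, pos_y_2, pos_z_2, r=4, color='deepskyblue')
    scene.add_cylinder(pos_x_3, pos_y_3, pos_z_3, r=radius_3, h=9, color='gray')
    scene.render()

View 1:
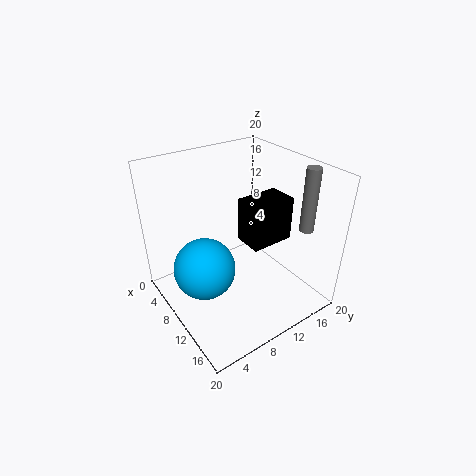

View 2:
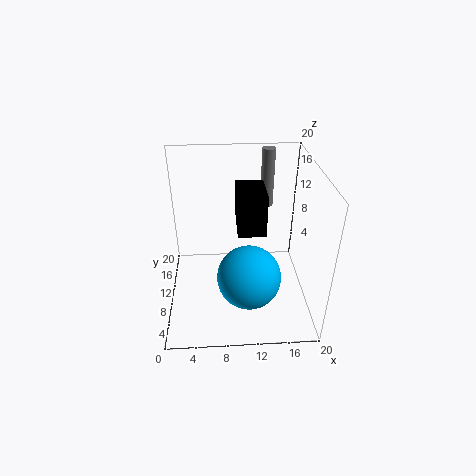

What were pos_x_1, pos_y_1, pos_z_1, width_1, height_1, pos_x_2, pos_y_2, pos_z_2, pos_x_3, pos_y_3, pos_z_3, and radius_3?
pos_x_1 = 10, pos_y_1 = 10, pos_z_1 = 10, width_1 = 4, height_1 = 6, pos_x_2 = 11, pos_y_2 = 4, pos_z_2 = 8, pos_x_3 = 15, pos_y_3 = 18, pos_z_3 = 11, radius_3 = 1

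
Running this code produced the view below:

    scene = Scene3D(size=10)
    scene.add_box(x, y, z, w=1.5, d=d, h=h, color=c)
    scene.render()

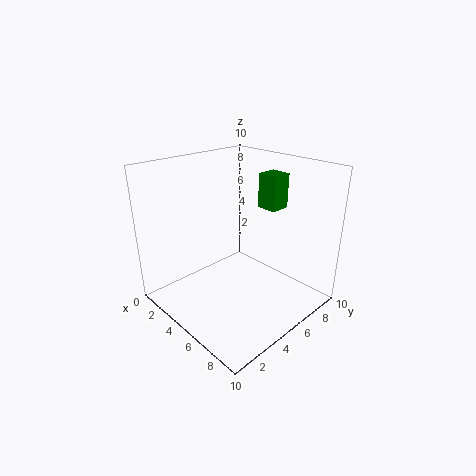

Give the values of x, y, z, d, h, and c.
x = 4.5, y = 7.5, z = 6.5, d = 1.5, h = 2.5, c = 'green'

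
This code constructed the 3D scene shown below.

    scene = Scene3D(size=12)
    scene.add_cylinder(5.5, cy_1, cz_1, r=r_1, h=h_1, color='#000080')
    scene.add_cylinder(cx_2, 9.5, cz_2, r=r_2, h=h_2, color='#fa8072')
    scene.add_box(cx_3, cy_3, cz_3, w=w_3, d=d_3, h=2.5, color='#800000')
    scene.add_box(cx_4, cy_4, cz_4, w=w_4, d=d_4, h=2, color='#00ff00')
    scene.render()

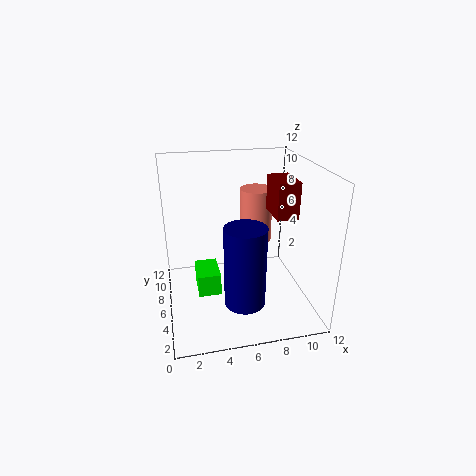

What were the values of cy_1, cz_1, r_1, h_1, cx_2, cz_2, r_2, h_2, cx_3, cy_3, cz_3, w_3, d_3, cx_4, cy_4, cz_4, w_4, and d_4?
cy_1 = 1.5
cz_1 = 3
r_1 = 1.5
h_1 = 6
cx_2 = 8.5
cz_2 = 4
r_2 = 1.5
h_2 = 5
cx_3 = 7.5
cy_3 = 1
cz_3 = 9.5
w_3 = 1.5
d_3 = 2.5
cx_4 = 2.5
cy_4 = 6
cz_4 = 0.5
w_4 = 2
d_4 = 3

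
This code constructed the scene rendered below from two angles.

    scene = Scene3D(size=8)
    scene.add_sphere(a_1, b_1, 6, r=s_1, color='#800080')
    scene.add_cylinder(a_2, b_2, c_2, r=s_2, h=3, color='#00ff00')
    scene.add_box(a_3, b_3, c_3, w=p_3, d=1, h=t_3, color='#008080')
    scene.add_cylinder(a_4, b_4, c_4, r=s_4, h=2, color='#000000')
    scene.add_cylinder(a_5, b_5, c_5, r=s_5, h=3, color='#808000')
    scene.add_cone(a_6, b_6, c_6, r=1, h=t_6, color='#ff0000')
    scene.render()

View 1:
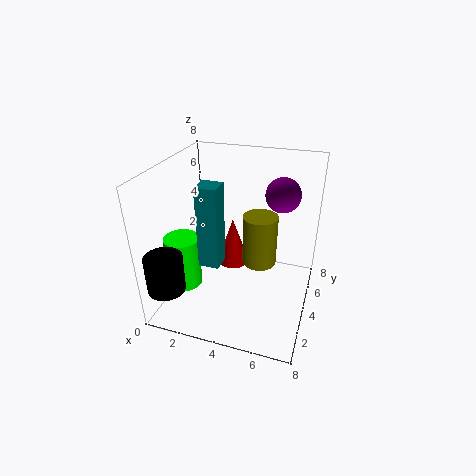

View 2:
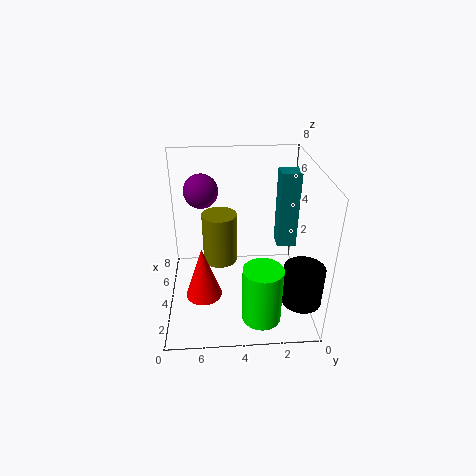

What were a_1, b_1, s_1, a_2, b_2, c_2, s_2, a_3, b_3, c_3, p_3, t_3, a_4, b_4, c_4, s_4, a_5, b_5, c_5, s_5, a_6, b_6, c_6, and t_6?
a_1 = 6
b_1 = 6
s_1 = 1
a_2 = 1
b_2 = 3
c_2 = 1
s_2 = 1
a_3 = 3
b_3 = 1
c_3 = 4
p_3 = 1
t_3 = 4
a_4 = 1
b_4 = 1
c_4 = 2
s_4 = 1
a_5 = 5
b_5 = 5
c_5 = 2
s_5 = 1
a_6 = 3
b_6 = 6
c_6 = 1
t_6 = 3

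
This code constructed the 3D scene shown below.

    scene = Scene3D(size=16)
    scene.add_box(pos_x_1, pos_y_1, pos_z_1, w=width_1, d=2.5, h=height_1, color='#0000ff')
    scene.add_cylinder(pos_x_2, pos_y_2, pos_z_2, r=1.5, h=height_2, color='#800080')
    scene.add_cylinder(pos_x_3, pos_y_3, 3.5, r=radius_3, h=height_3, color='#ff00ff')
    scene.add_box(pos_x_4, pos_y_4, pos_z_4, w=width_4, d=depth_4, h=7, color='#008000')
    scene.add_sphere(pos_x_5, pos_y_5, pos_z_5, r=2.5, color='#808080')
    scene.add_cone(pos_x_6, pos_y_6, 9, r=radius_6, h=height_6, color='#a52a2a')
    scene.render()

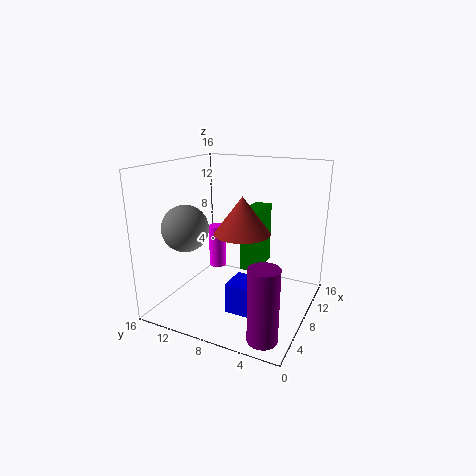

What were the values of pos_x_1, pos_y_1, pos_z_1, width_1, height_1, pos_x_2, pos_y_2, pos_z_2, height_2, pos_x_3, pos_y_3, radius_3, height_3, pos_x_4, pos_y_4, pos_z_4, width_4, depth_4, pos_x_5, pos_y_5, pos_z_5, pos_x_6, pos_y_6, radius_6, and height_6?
pos_x_1 = 2
pos_y_1 = 4
pos_z_1 = 2.5
width_1 = 3
height_1 = 3
pos_x_2 = 2
pos_y_2 = 2.5
pos_z_2 = 0.5
height_2 = 7.5
pos_x_3 = 9.5
pos_y_3 = 11.5
radius_3 = 1
height_3 = 5
pos_x_4 = 8.5
pos_y_4 = 6
pos_z_4 = 4
width_4 = 4.5
depth_4 = 2
pos_x_5 = 4.5
pos_y_5 = 12.5
pos_z_5 = 9.5
pos_x_6 = 7
pos_y_6 = 7
radius_6 = 3
height_6 = 4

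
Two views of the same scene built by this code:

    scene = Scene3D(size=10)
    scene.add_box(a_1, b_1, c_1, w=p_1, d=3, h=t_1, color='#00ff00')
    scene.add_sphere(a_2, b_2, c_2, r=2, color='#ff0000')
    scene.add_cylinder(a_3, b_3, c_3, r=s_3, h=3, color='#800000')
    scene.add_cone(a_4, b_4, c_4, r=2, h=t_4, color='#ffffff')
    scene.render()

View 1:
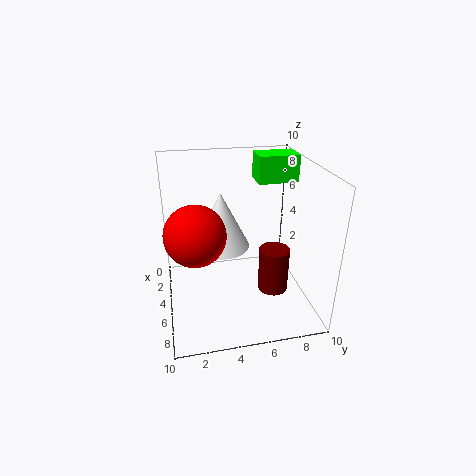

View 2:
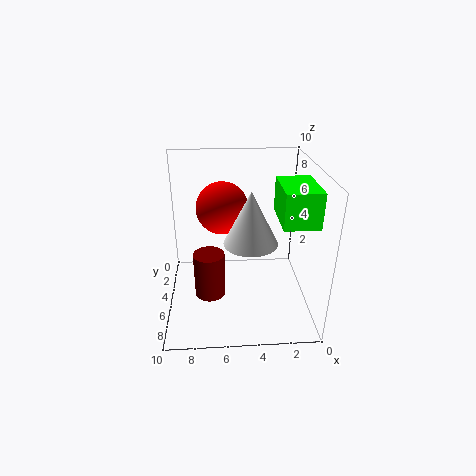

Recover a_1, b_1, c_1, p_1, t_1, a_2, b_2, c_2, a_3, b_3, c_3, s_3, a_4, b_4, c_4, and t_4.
a_1 = 1; b_1 = 7; c_1 = 8; p_1 = 2; t_1 = 2; a_2 = 6; b_2 = 2; c_2 = 6; a_3 = 7; b_3 = 7; c_3 = 2; s_3 = 1; a_4 = 4; b_4 = 4; c_4 = 4; t_4 = 4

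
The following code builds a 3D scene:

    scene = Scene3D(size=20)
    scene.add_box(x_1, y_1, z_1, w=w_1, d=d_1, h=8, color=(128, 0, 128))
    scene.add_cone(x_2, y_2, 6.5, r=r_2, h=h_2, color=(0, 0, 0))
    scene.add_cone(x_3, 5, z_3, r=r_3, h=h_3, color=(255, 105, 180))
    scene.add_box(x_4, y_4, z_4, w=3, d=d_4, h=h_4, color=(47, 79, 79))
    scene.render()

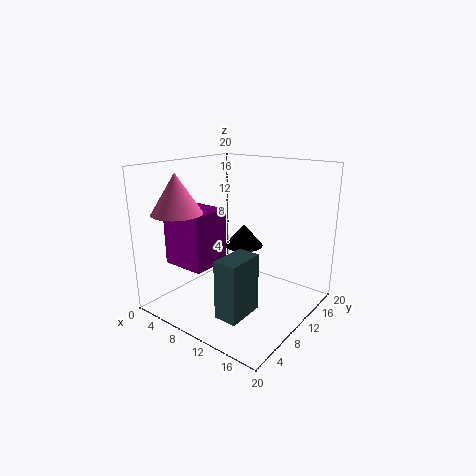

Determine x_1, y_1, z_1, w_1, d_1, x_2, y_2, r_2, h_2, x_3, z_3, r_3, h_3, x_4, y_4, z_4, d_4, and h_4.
x_1 = 0.5; y_1 = 5; z_1 = 5.5; w_1 = 6.5; d_1 = 6; x_2 = 7; y_2 = 15.5; r_2 = 3; h_2 = 3.5; x_3 = 3.5; z_3 = 13.5; r_3 = 3.5; h_3 = 5.5; x_4 = 12.5; y_4 = 2; z_4 = 2.5; d_4 = 5; h_4 = 7.5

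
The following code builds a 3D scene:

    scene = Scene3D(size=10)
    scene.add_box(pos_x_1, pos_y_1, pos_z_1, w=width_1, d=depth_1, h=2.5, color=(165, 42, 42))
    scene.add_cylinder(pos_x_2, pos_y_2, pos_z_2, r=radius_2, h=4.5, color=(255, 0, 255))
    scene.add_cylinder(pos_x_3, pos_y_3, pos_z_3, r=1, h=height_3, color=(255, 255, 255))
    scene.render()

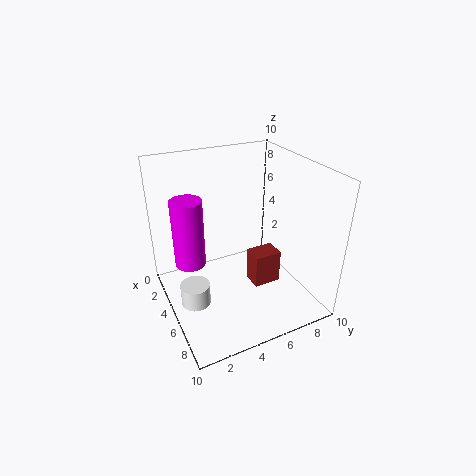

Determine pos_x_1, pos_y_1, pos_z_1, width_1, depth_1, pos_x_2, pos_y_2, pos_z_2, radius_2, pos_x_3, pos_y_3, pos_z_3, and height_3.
pos_x_1 = 4.5
pos_y_1 = 6
pos_z_1 = 1
width_1 = 1.5
depth_1 = 2
pos_x_2 = 5
pos_y_2 = 1.5
pos_z_2 = 4
radius_2 = 1
pos_x_3 = 5.5
pos_y_3 = 1.5
pos_z_3 = 1
height_3 = 1.5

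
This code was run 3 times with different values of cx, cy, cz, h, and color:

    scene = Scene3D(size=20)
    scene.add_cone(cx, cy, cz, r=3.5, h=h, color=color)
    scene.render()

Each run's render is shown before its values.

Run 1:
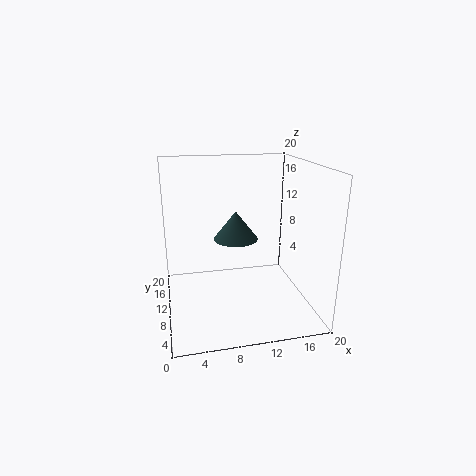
cx = 11; cy = 16; cz = 7.5; h = 4.5; color = 'darkslategray'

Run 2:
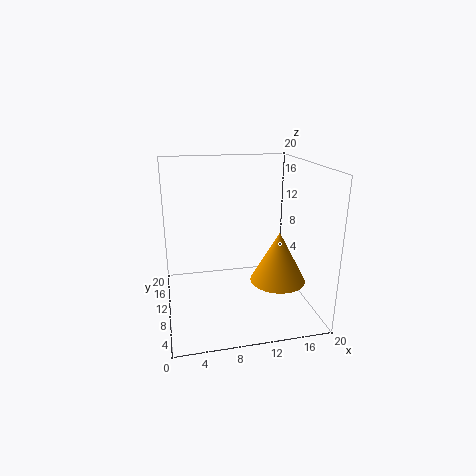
cx = 14; cy = 4.5; cz = 6; h = 6.5; color = 'orange'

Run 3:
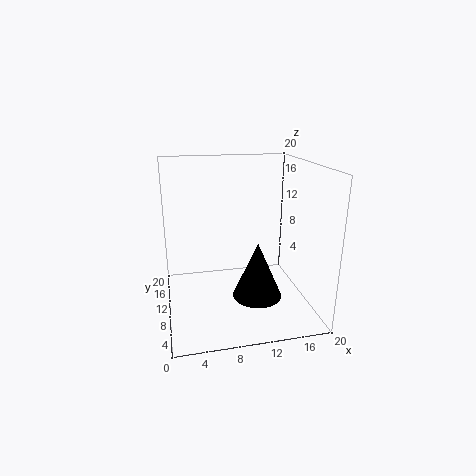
cx = 12.5; cy = 8.5; cz = 1.5; h = 8; color = 'black'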